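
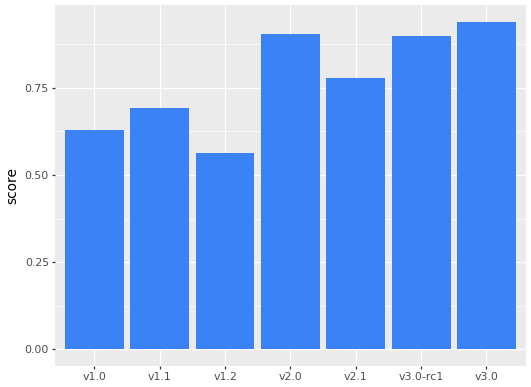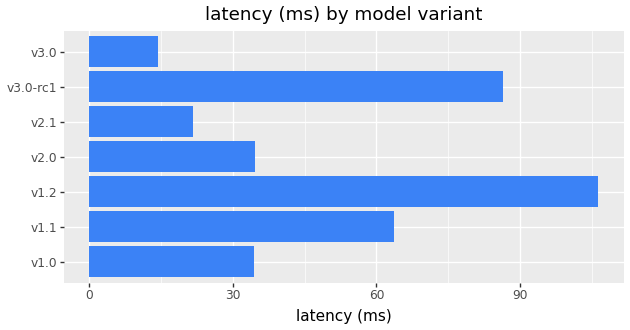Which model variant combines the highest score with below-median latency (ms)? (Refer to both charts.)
v3.0

Chart 2 median latency (ms) ≈ 30; below-median model variants: v1.0, v2.1, v3.0. Among those, v3.0 has the highest score (≈ 0.9).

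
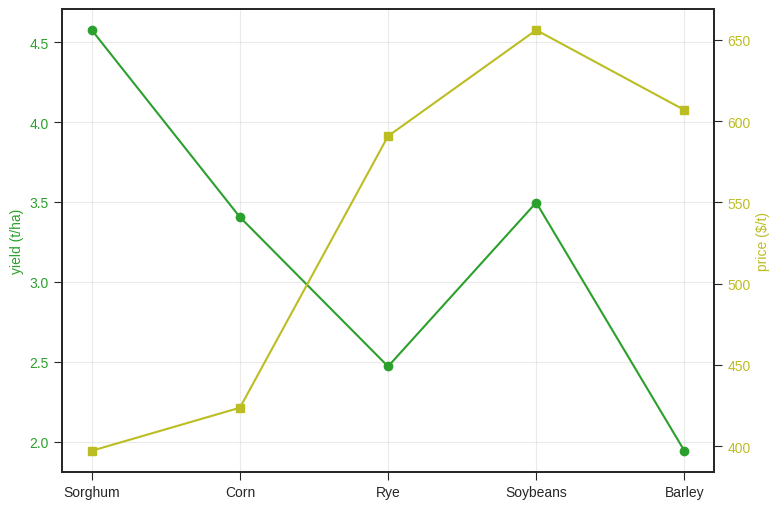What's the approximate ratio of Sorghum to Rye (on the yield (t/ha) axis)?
Sorghum ≈ 4.5, Rye ≈ 2.5; 4.5/2.5 ≈ 1.8.

≈ 1.8×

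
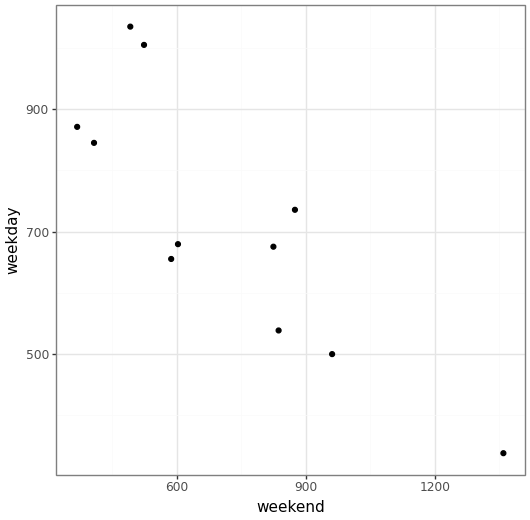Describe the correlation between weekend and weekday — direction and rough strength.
negative, strong

Points are negatively correlated; strong (|r| ≈ 0.8).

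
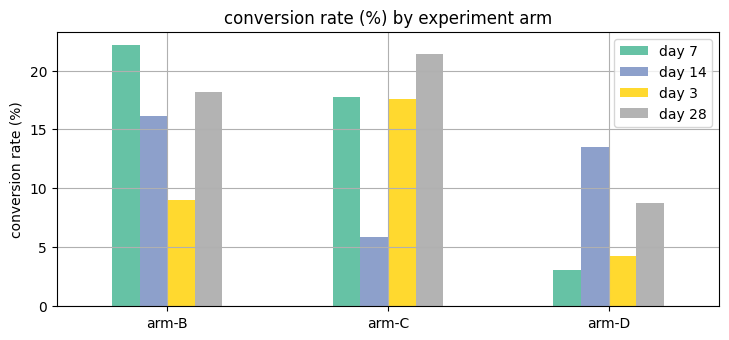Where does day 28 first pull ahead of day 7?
arm-C

arm-B: day 28 ≈ 18 vs day 7 ≈ 22 (not yet); arm-C: day 28 ≈ 22 vs day 7 ≈ 18 (first crossover).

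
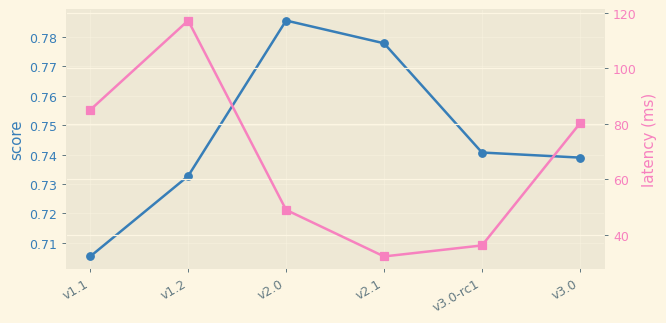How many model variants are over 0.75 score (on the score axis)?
2

Above 0.75: v2.0, v2.1.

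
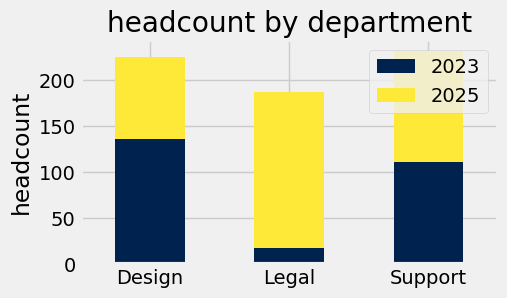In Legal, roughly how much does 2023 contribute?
≈ 20

2023 top ≈ 20, bottom ≈ 0; segment ≈ 20.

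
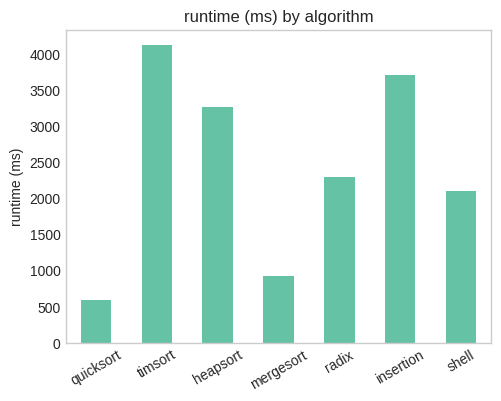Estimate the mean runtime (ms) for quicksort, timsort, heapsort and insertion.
≈ 2875

(500 + 4000 + 3500 + 3500) / 4 ≈ 2875.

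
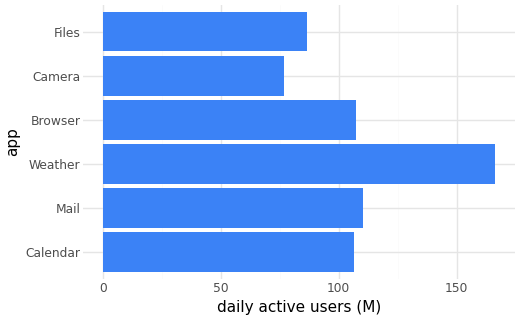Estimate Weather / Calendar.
≈ 1.6×

Weather ≈ 160, Calendar ≈ 100; 160/100 ≈ 1.6.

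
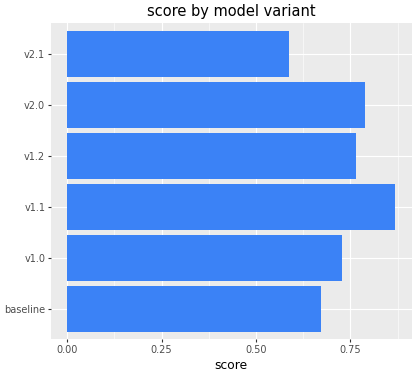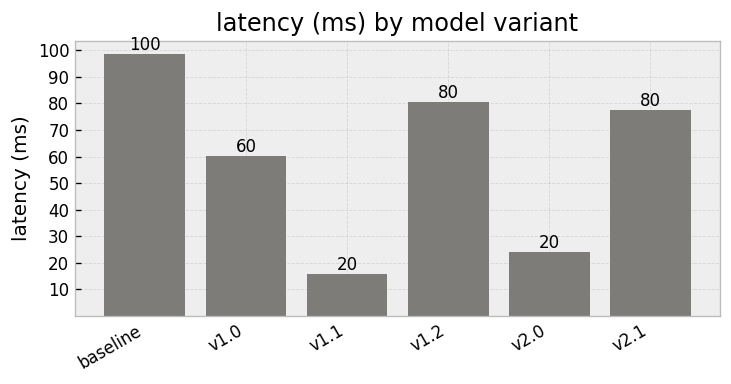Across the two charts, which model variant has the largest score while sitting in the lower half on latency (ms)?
Chart 2 median latency (ms) ≈ 70; below-median model variants: v1.0, v1.1, v2.0. Among those, v1.1 has the highest score (≈ 0.9).

v1.1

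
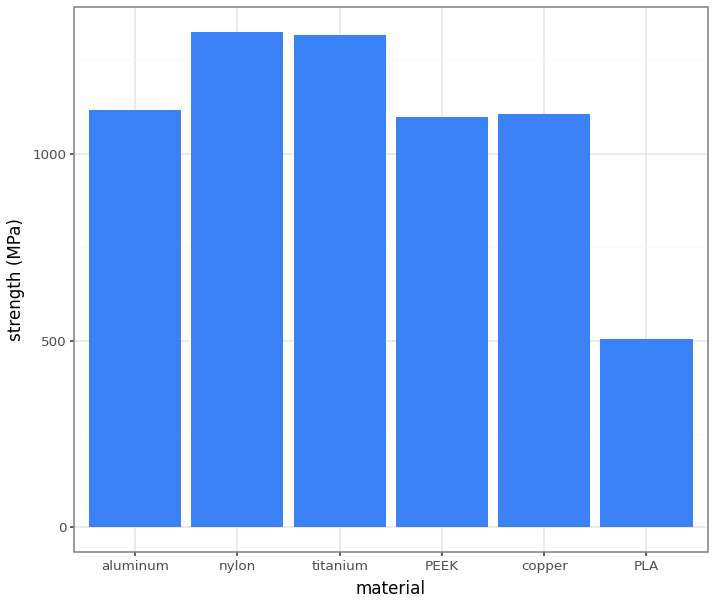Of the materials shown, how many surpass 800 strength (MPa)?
Above 800: aluminum, nylon, titanium, PEEK, copper.

5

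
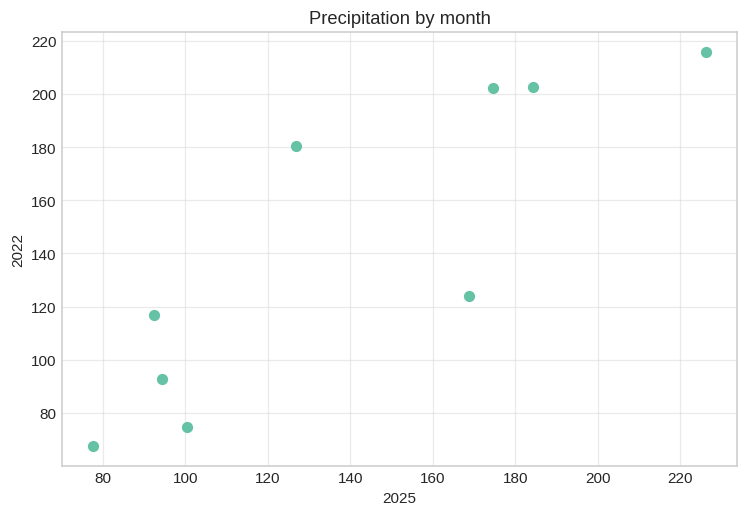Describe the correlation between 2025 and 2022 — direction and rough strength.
positive, strong

Points are positively correlated; strong (|r| ≈ 0.9).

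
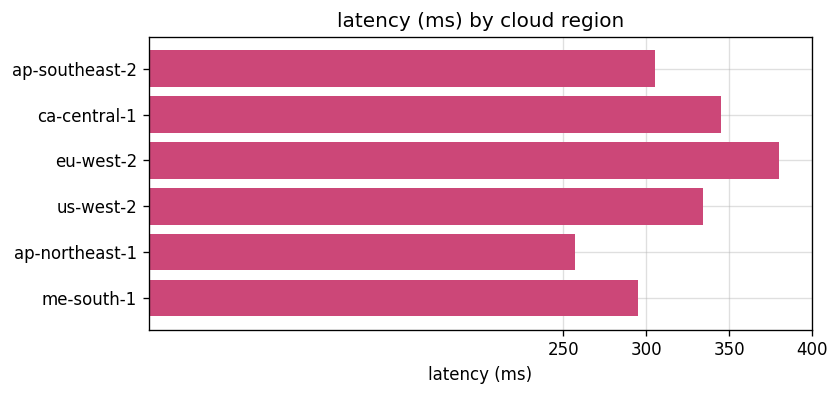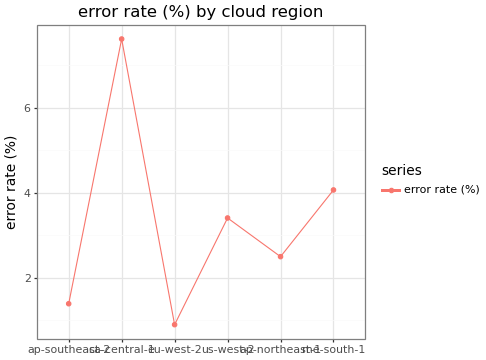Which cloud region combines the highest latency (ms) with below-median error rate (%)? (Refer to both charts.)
Chart 2 median error rate (%) ≈ 3; below-median cloud regions: ap-southeast-2, eu-west-2, ap-northeast-1. Among those, eu-west-2 has the highest latency (ms) (≈ 400).

eu-west-2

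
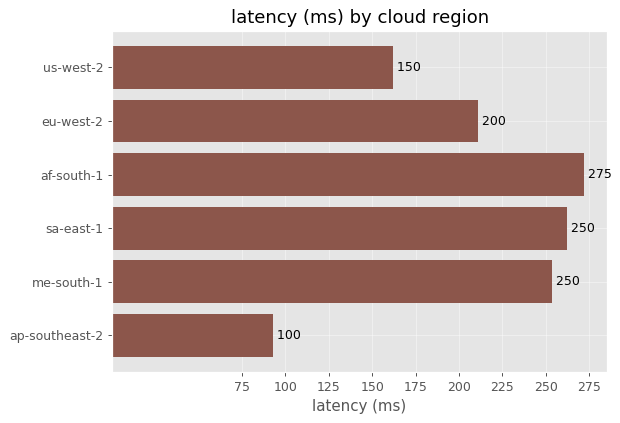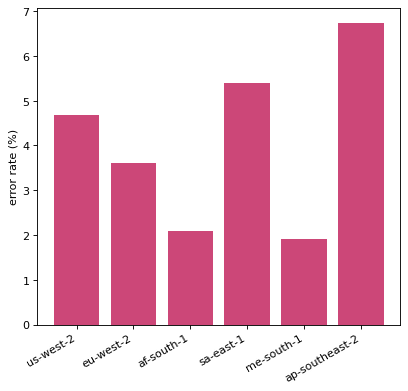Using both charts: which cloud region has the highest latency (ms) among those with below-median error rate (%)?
af-south-1

Chart 2 median error rate (%) ≈ 4; below-median cloud regions: eu-west-2, af-south-1, me-south-1. Among those, af-south-1 has the highest latency (ms) (≈ 275).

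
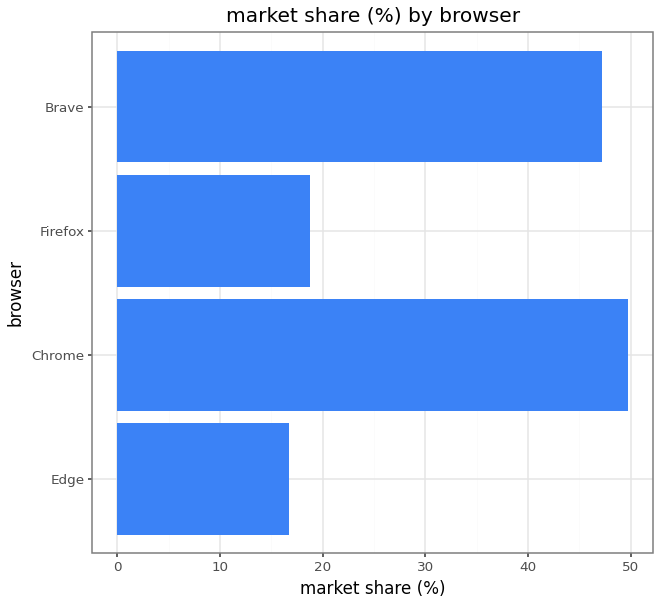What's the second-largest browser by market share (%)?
Top 3: Chrome ≈ 50, Brave ≈ 45, Firefox ≈ 20.

Brave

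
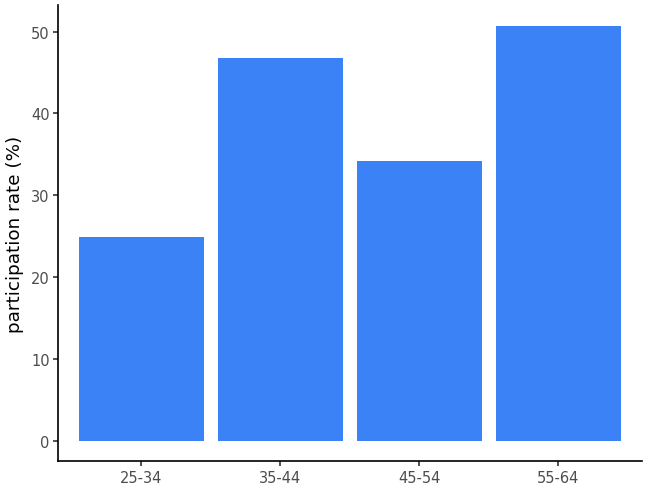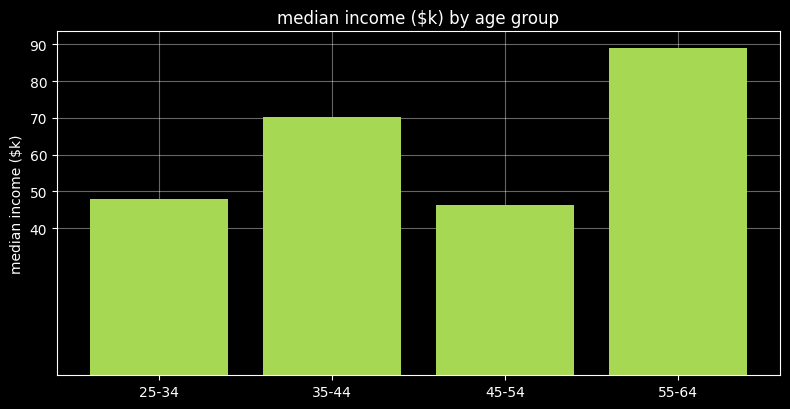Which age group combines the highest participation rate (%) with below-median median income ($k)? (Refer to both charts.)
Chart 2 median median income ($k) ≈ 60; below-median age groups: 25-34, 45-54. Among those, 45-54 has the highest participation rate (%) (≈ 35).

45-54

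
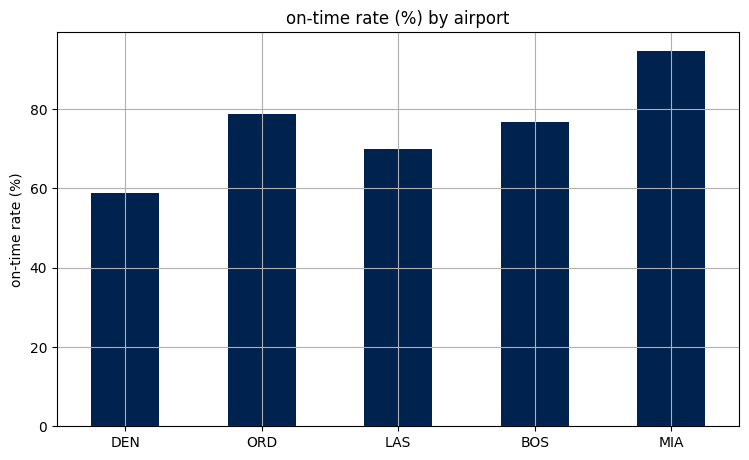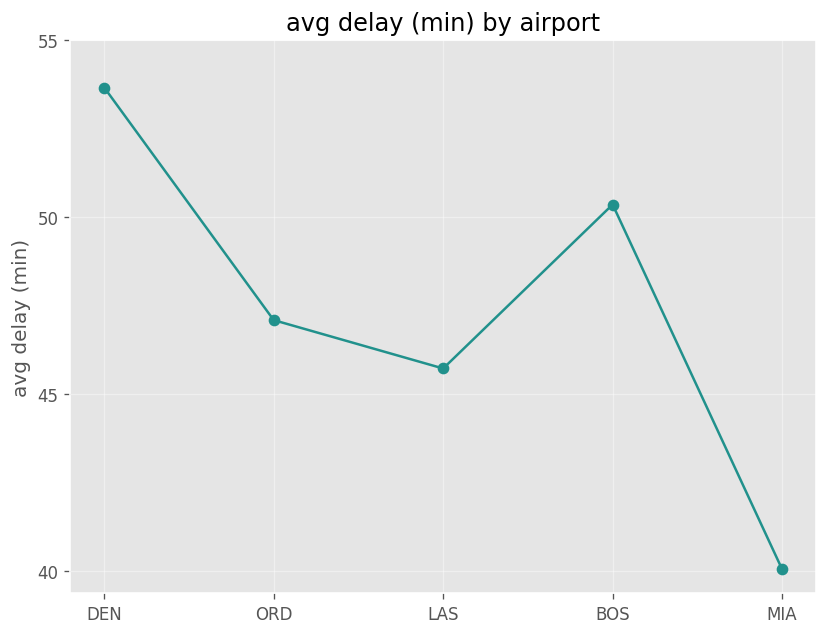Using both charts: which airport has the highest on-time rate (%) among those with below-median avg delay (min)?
Chart 2 median avg delay (min) ≈ 45; below-median airports: LAS, MIA. Among those, MIA has the highest on-time rate (%) (≈ 90).

MIA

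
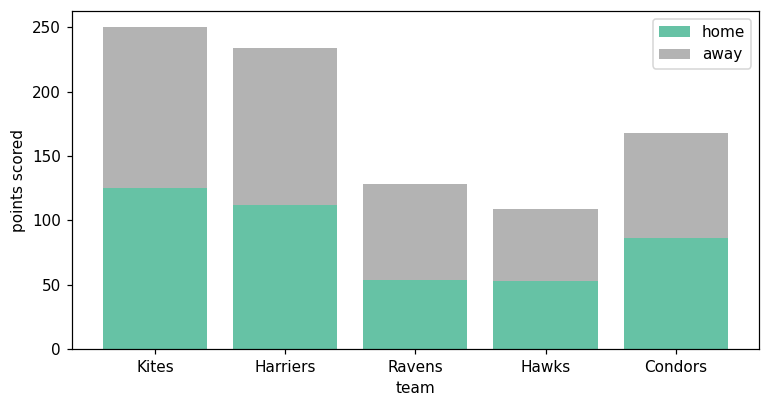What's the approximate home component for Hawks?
home top ≈ 50, bottom ≈ 0; segment ≈ 50.

≈ 50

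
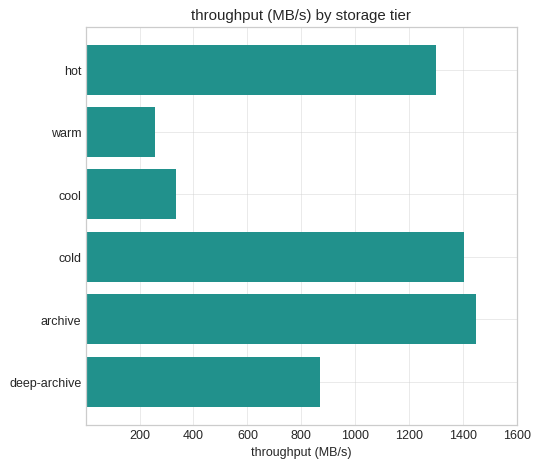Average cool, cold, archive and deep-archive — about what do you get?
≈ 1000

(400 + 1400 + 1400 + 800) / 4 ≈ 1000.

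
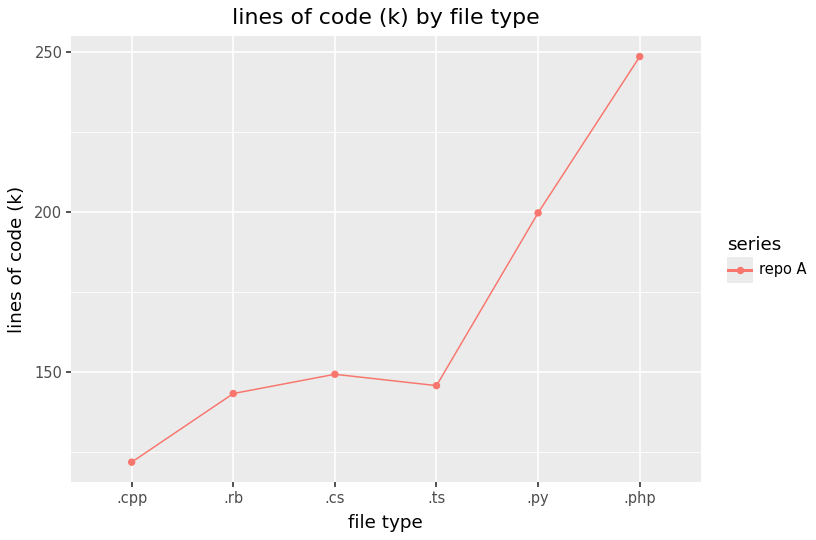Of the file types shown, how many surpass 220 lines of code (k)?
Above 220: .php.

1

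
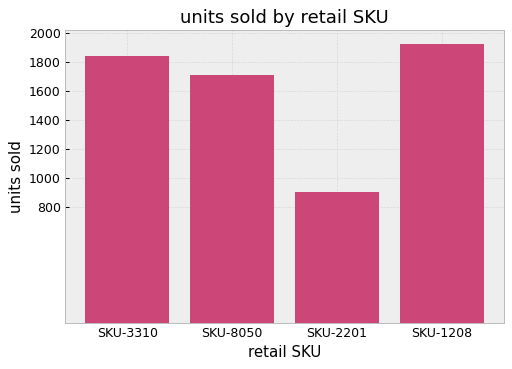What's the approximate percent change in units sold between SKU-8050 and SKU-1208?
SKU-8050 ≈ 1800, SKU-1208 ≈ 2000; (2000 − 1800) / 1800 ≈ +11.1%.

≈ +11.1%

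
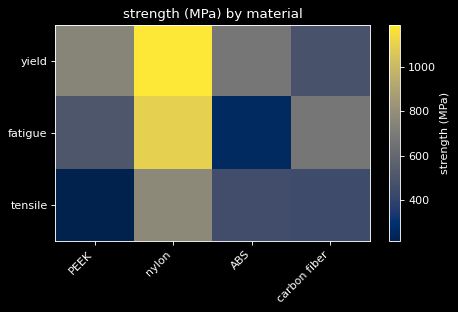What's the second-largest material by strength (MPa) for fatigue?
carbon fiber

Top 3 for fatigue: nylon ≈ 1100, carbon fiber ≈ 700, PEEK ≈ 500.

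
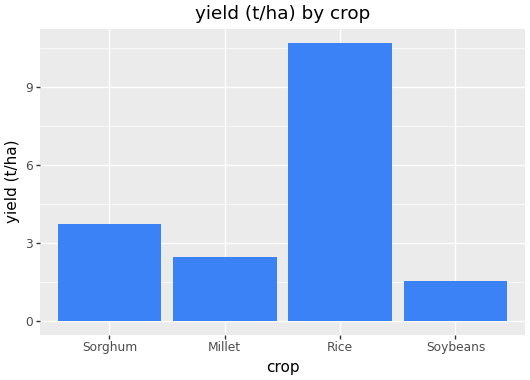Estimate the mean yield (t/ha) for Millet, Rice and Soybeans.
≈ 5

(2 + 11 + 2) / 3 ≈ 5.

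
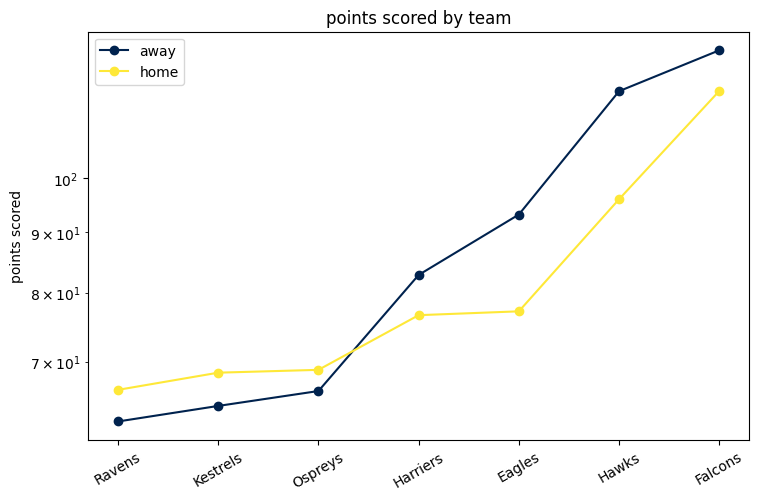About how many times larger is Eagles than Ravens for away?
Eagles ≈ 90, Ravens ≈ 60; 90/60 ≈ 1.5.

≈ 1.5×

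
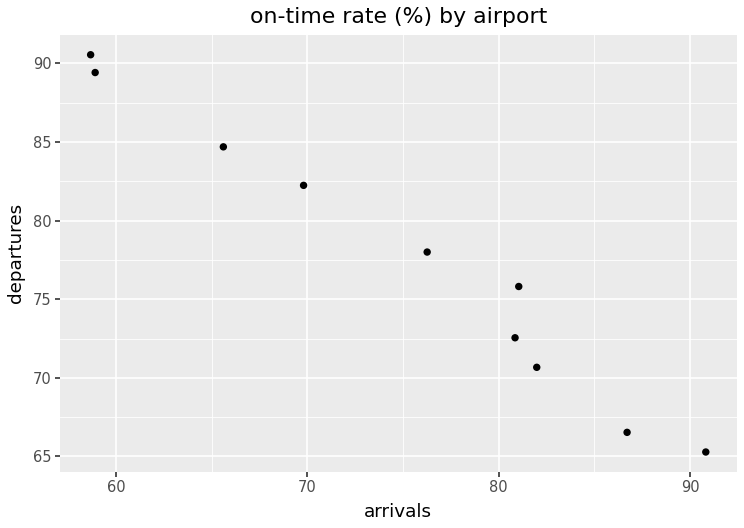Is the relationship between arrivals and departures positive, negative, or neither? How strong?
negative, strong

Points are negatively correlated; strong (|r| ≈ 1.0).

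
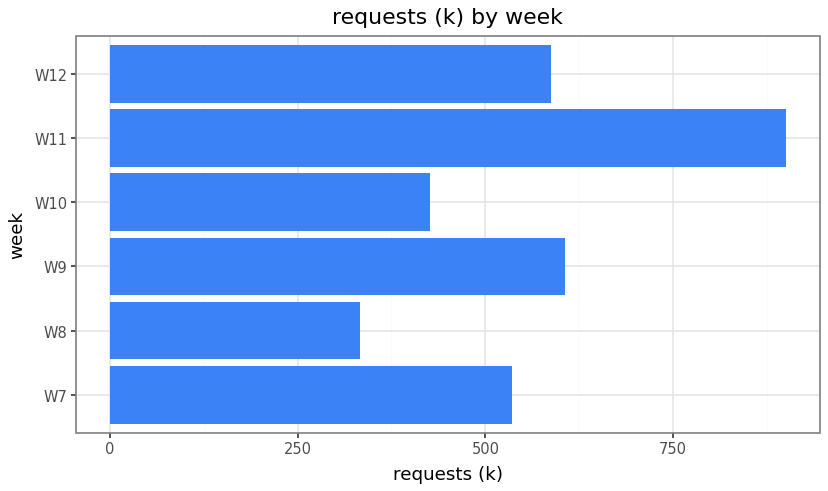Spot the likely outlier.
W11 ≈ 900; the rest sit between ≈ 300 and ≈ 600.

W11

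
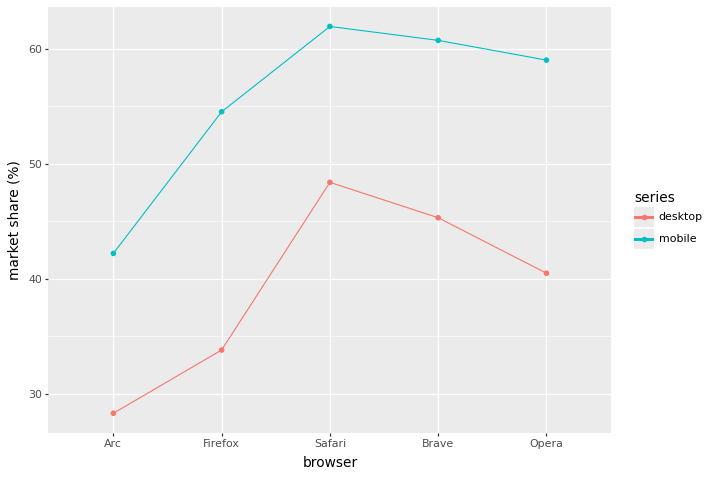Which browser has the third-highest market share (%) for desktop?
Top 4 for desktop: Safari ≈ 50, Brave ≈ 45, Opera ≈ 40, Firefox ≈ 35.

Opera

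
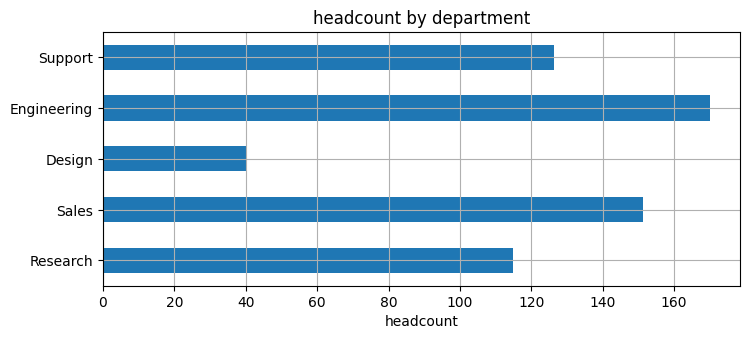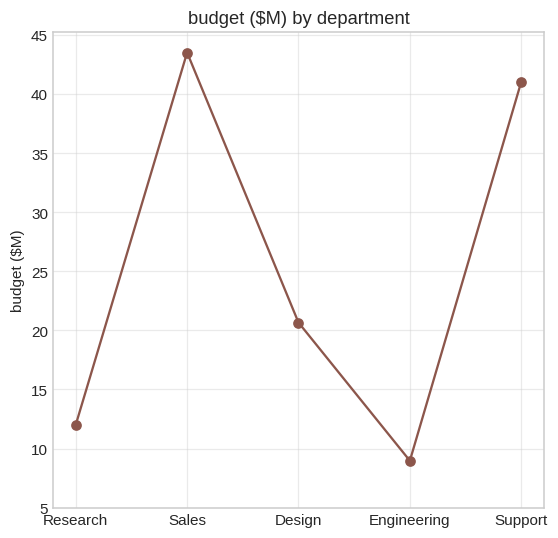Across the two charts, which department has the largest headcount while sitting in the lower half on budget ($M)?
Engineering

Chart 2 median budget ($M) ≈ 20; below-median departments: Research, Engineering. Among those, Engineering has the highest headcount (≈ 180).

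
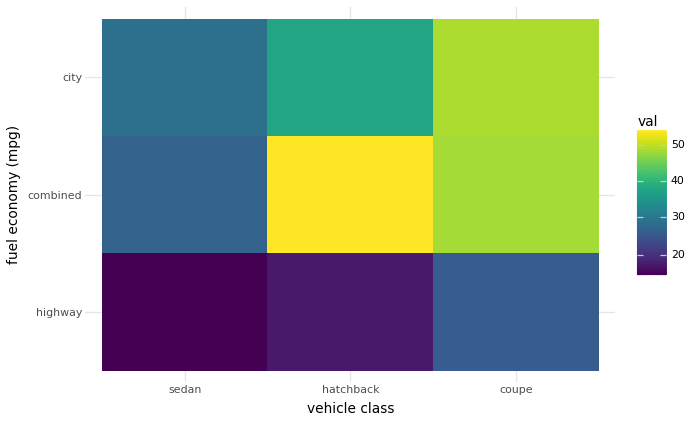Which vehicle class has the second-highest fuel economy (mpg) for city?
hatchback

Top 3 for city: coupe ≈ 50, hatchback ≈ 35, sedan ≈ 30.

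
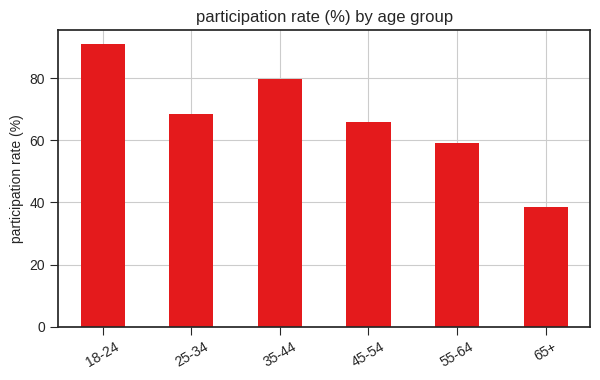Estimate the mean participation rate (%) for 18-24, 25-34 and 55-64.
≈ 73

(90 + 70 + 60) / 3 ≈ 73.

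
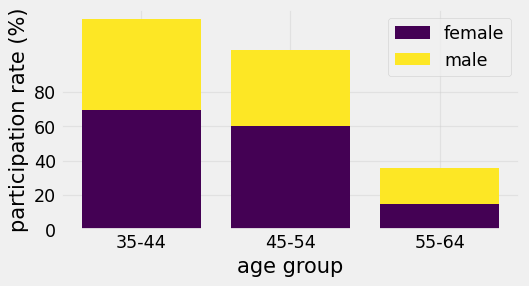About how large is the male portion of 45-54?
≈ 40

male top ≈ 100, bottom ≈ 60; segment ≈ 40.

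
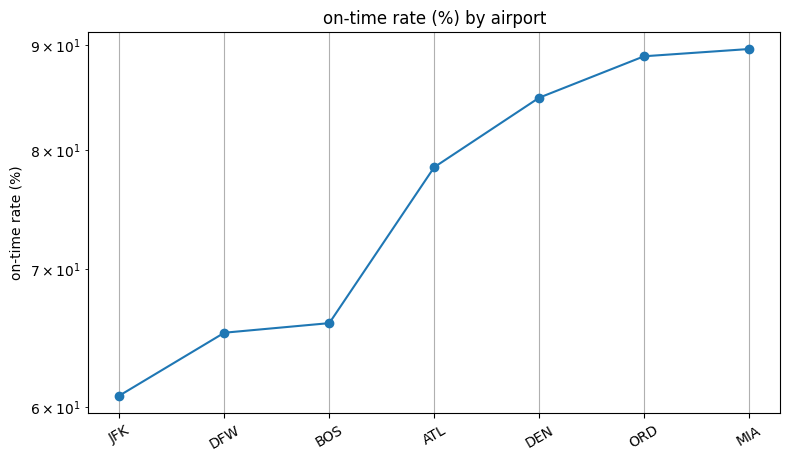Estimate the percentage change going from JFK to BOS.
≈ +8.3%

JFK ≈ 60, BOS ≈ 65; (65 − 60) / 60 ≈ +8.3%.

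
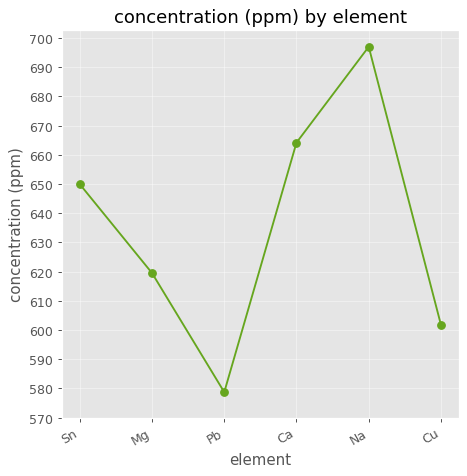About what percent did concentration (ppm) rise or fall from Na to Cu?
Na ≈ 700, Cu ≈ 600; (600 − 700) / 700 ≈ -14.3%.

≈ -14.3%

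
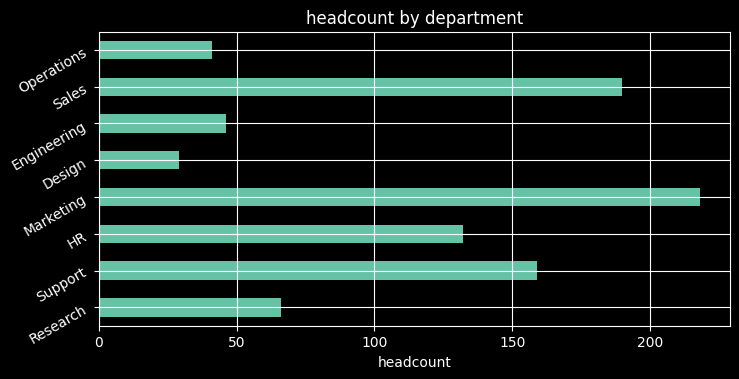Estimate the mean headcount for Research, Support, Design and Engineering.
(60 + 160 + 20 + 40) / 4 ≈ 70.

≈ 70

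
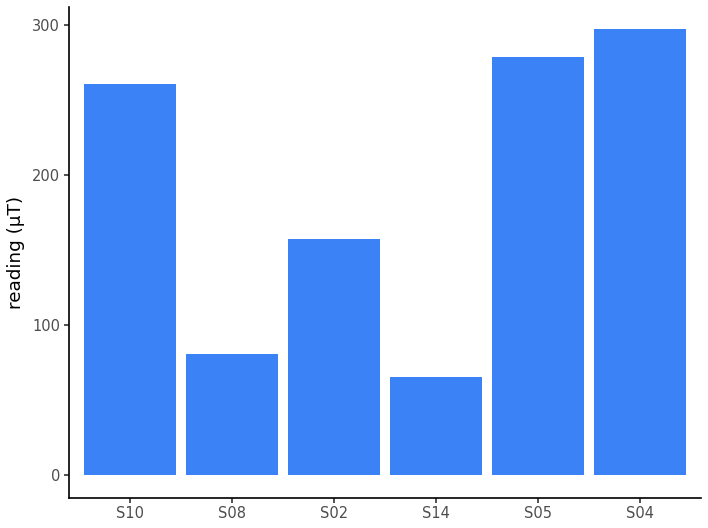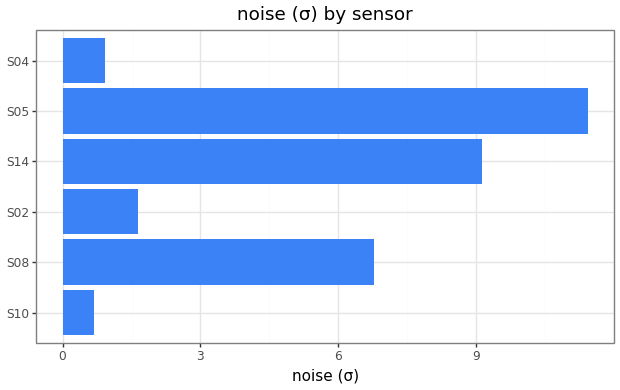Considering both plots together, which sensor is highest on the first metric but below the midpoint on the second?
Chart 2 median noise (σ) ≈ 4; below-median sensors: S10, S02, S04. Among those, S04 has the highest reading (µT) (≈ 300).

S04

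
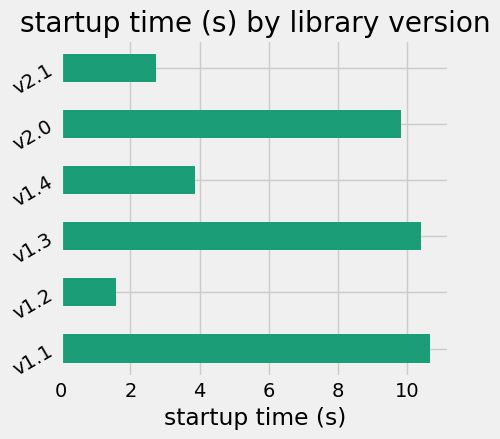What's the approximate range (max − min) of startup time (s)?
≈ 9

Max v1.1 ≈ 11, min v1.2 ≈ 2; range ≈ 9.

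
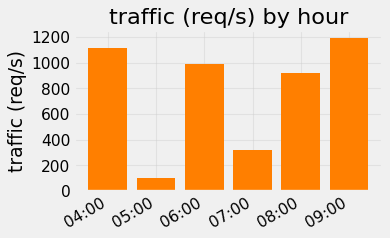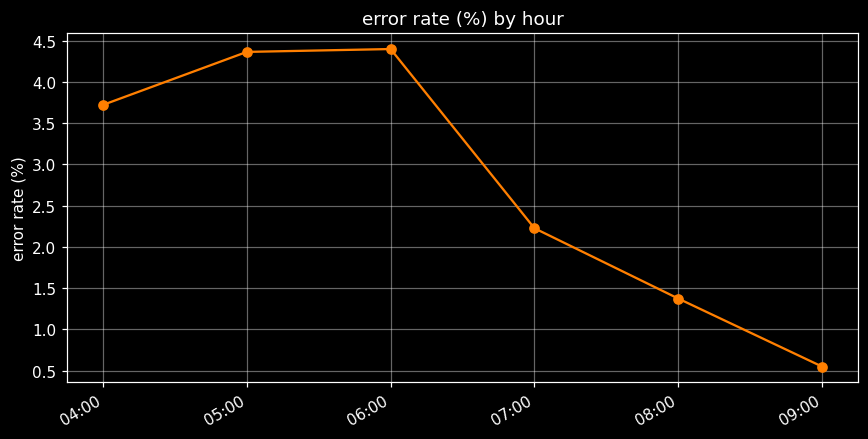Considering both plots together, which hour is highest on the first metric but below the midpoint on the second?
Chart 2 median error rate (%) ≈ 3; below-median hours: 07:00, 08:00, 09:00. Among those, 09:00 has the highest traffic (req/s) (≈ 1200).

09:00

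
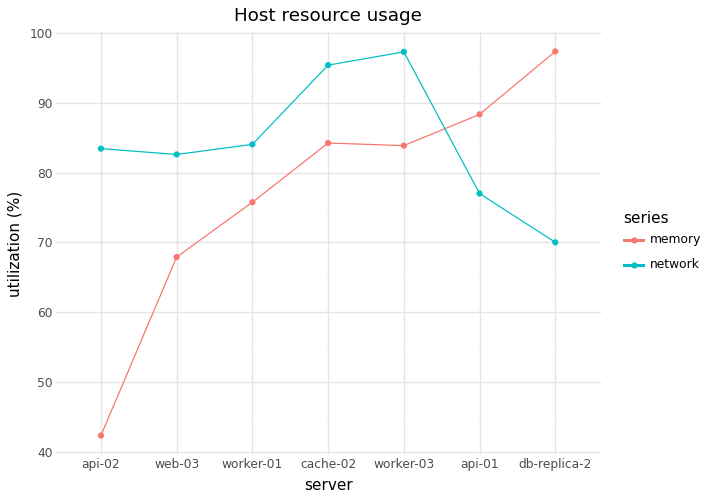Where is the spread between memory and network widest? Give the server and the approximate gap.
api-02, ≈ 45 %

api-02: memory ≈ 40, network ≈ 85 → gap ≈ 45. Next-largest (db-replica-2) is only ≈ 25.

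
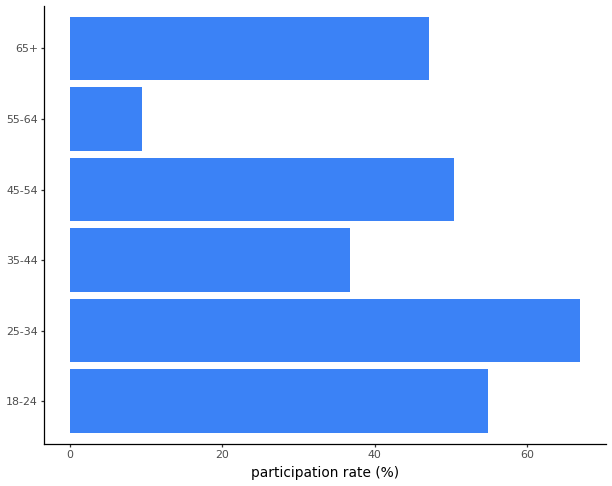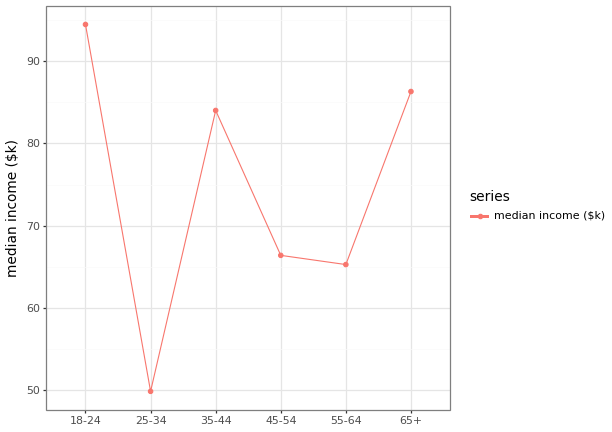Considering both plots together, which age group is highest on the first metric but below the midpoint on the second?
25-34

Chart 2 median median income ($k) ≈ 80; below-median age groups: 25-34, 45-54, 55-64. Among those, 25-34 has the highest participation rate (%) (≈ 70).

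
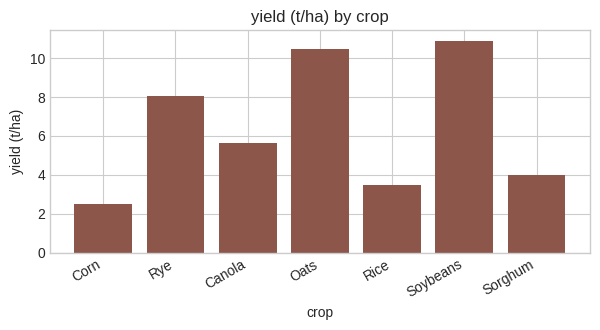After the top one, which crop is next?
Top 3: Soybeans ≈ 11, Oats ≈ 10, Rye ≈ 8.

Oats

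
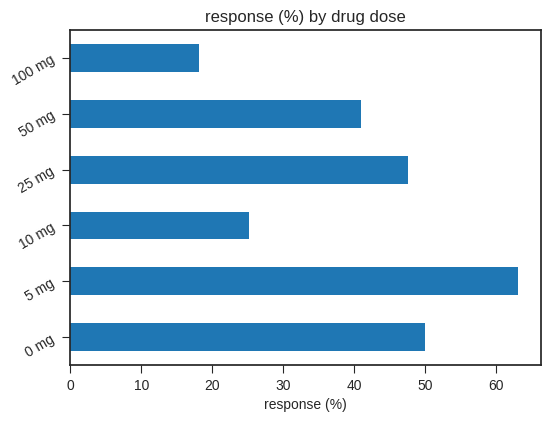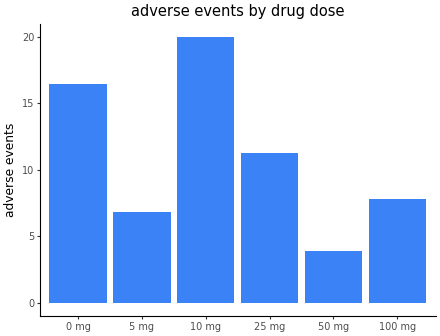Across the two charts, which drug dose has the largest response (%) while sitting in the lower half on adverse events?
5 mg

Chart 2 median adverse events ≈ 10; below-median drug doses: 5 mg, 50 mg, 100 mg. Among those, 5 mg has the highest response (%) (≈ 60).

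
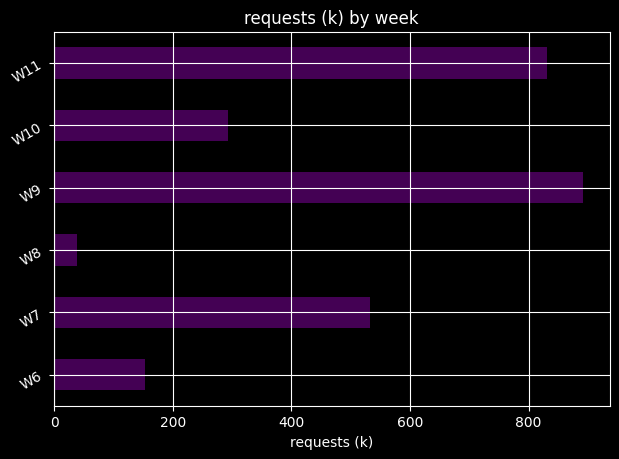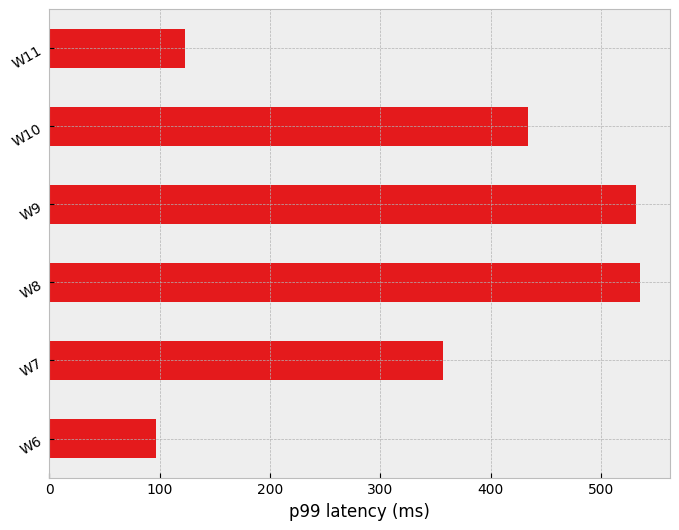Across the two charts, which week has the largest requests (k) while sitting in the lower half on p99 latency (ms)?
Chart 2 median p99 latency (ms) ≈ 400; below-median weeks: W6, W7, W11. Among those, W11 has the highest requests (k) (≈ 800).

W11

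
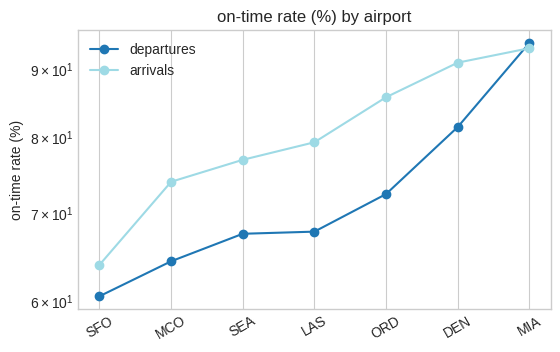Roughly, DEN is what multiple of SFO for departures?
DEN ≈ 80, SFO ≈ 60; 80/60 ≈ 1.33.

≈ 1.33×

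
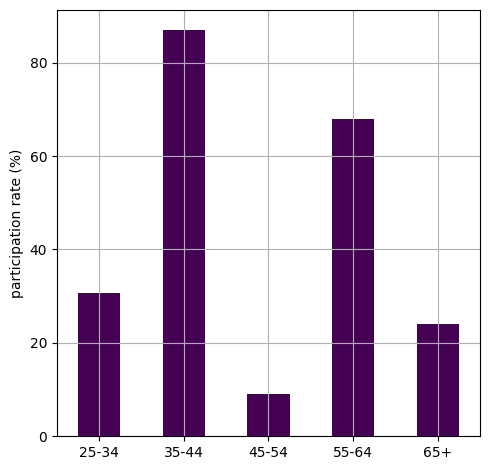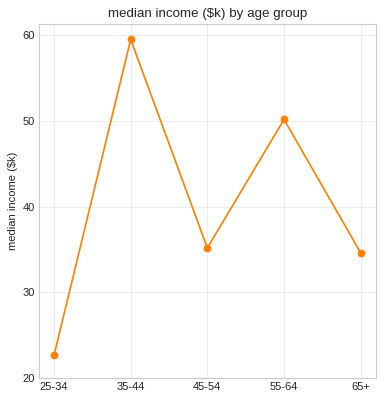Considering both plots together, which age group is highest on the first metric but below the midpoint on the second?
Chart 2 median median income ($k) ≈ 40; below-median age groups: 25-34, 65+. Among those, 25-34 has the highest participation rate (%) (≈ 30).

25-34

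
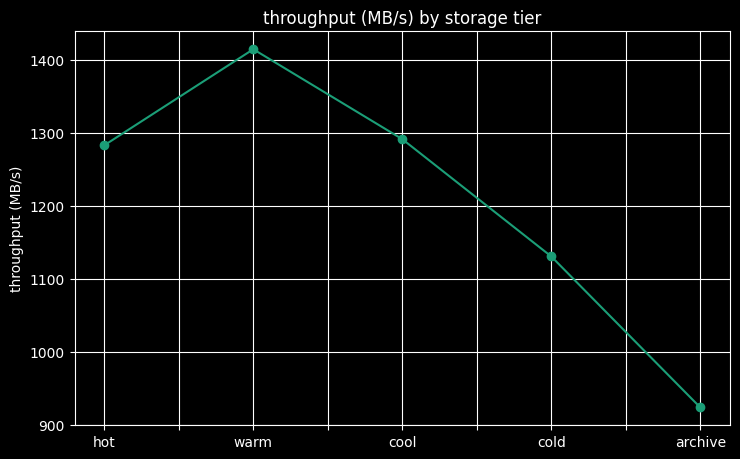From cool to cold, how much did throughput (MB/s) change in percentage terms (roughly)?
cool ≈ 1300, cold ≈ 1150; (1150 − 1300) / 1300 ≈ -11.5%.

≈ -11.5%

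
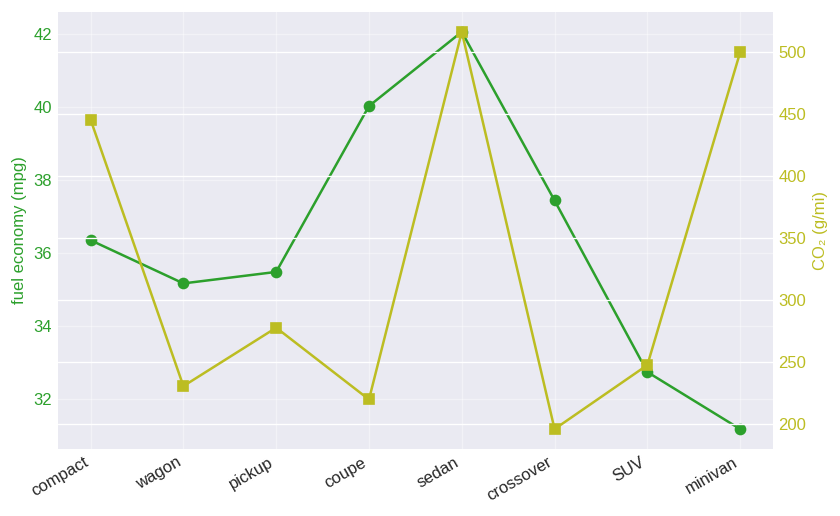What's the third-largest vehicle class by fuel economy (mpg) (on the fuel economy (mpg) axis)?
Top 4 (on the fuel economy (mpg) axis): sedan ≈ 42, coupe ≈ 40, crossover ≈ 37, compact ≈ 36.

crossover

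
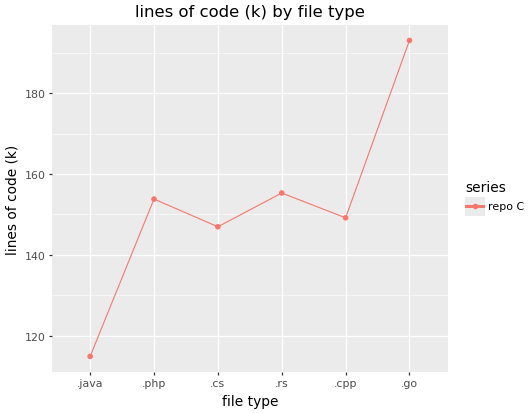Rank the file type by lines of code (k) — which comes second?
.rs

Top 3: .go ≈ 190, .rs ≈ 160, .php ≈ 150.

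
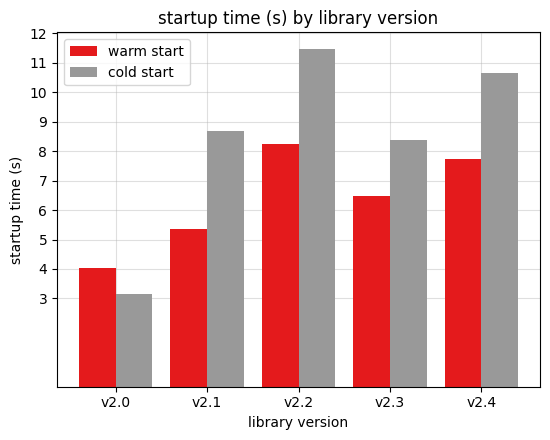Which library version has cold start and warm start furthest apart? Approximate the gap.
v2.1, ≈ 4 s

v2.1: cold start ≈ 9, warm start ≈ 5 → gap ≈ 4. Next-largest (v2.2) is only ≈ 3.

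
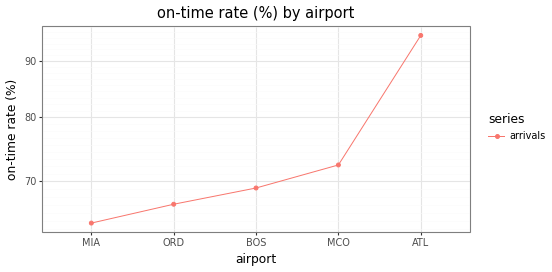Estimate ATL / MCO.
ATL ≈ 95, MCO ≈ 70; 95/70 ≈ 1.36.

≈ 1.36×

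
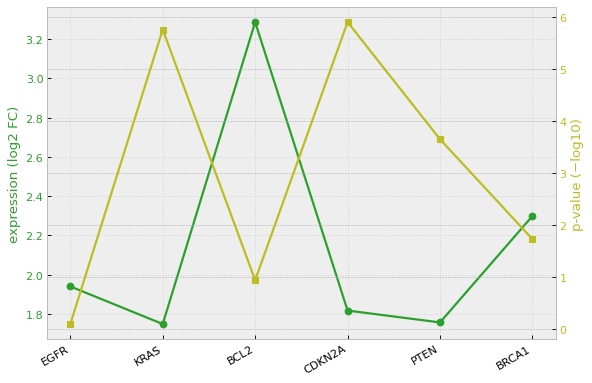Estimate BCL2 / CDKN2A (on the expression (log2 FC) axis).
≈ 1.78×

BCL2 ≈ 3.2, CDKN2A ≈ 1.8; 3.2/1.8 ≈ 1.78.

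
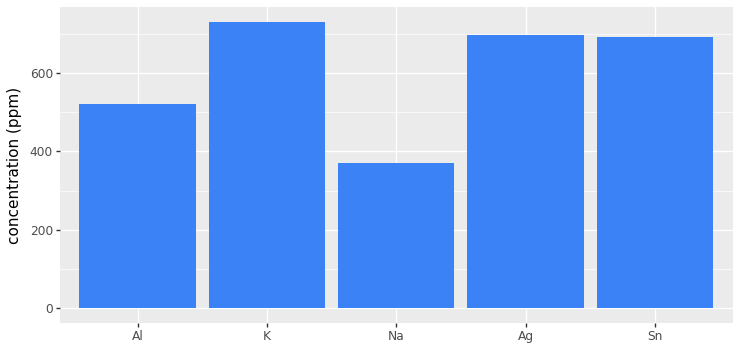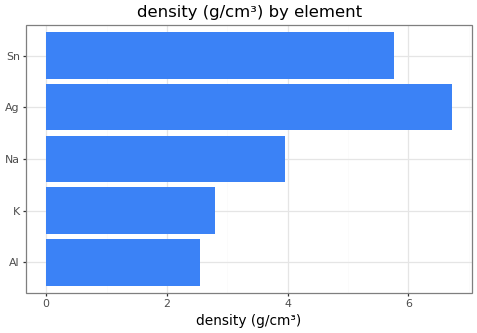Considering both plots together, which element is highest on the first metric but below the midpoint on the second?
Chart 2 median density (g/cm³) ≈ 4; below-median elements: Al, K. Among those, K has the highest concentration (ppm) (≈ 700).

K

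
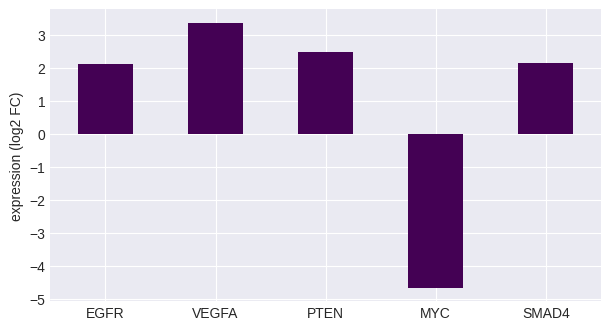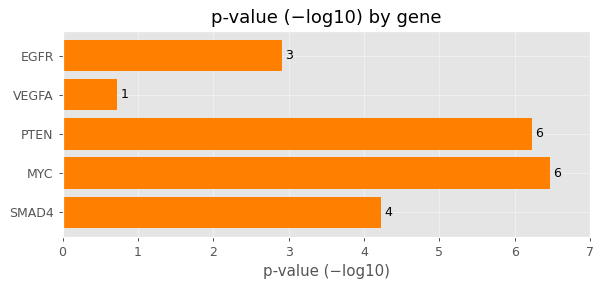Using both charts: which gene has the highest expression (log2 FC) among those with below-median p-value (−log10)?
VEGFA

Chart 2 median p-value (−log10) ≈ 4; below-median genes: EGFR, VEGFA. Among those, VEGFA has the highest expression (log2 FC) (≈ 3.5).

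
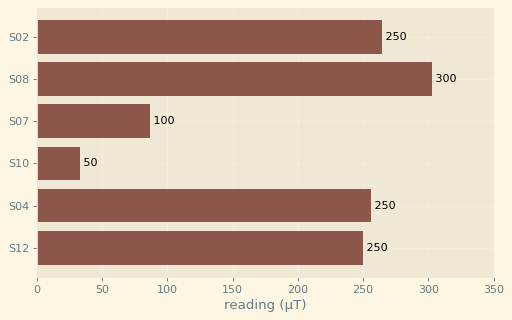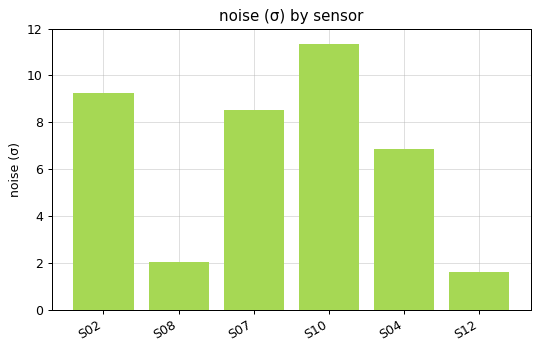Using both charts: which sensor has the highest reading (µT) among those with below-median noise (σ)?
S08

Chart 2 median noise (σ) ≈ 8; below-median sensors: S08, S04, S12. Among those, S08 has the highest reading (µT) (≈ 300).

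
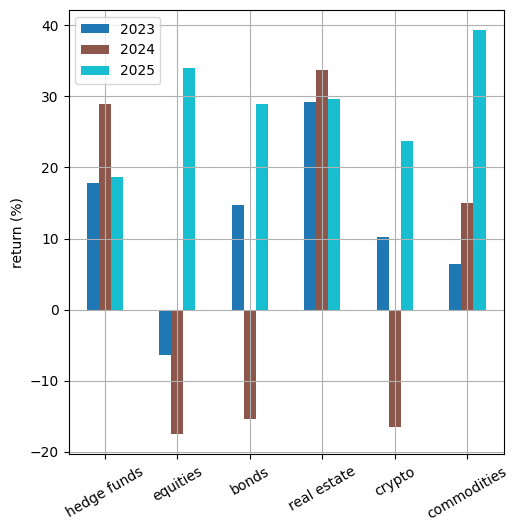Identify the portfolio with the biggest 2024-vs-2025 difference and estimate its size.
equities, ≈ 55 %

equities: 2024 ≈ -20, 2025 ≈ 35 → gap ≈ 55. Next-largest (bonds) is only ≈ 45.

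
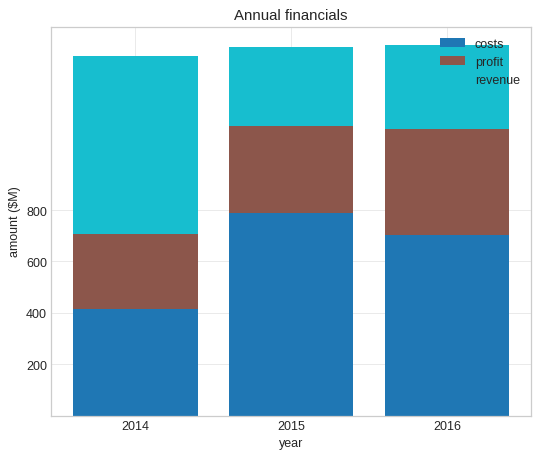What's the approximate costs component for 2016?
≈ 800

costs top ≈ 800, bottom ≈ 0; segment ≈ 800.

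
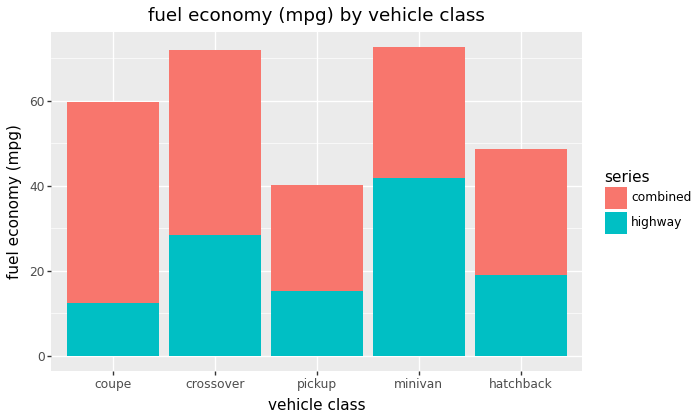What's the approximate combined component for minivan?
≈ 30

combined top ≈ 70, bottom ≈ 40; segment ≈ 30.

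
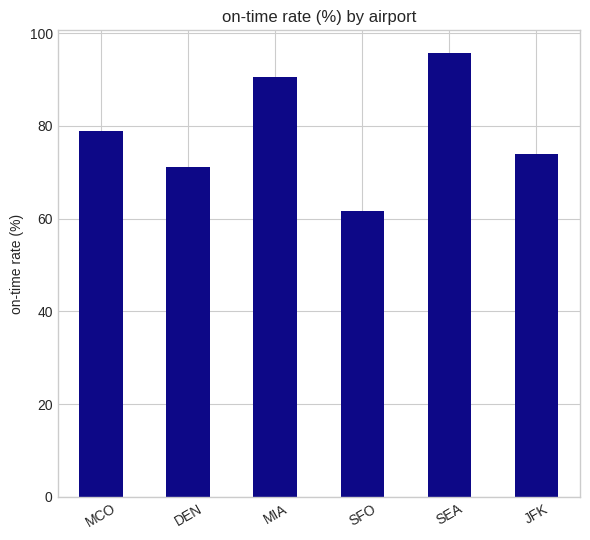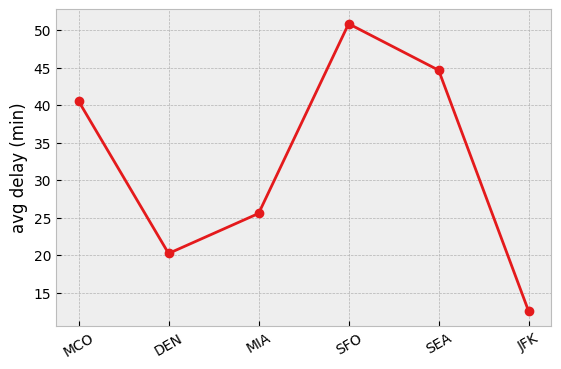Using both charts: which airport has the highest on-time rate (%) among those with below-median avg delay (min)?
MIA

Chart 2 median avg delay (min) ≈ 35; below-median airports: DEN, MIA, JFK. Among those, MIA has the highest on-time rate (%) (≈ 90).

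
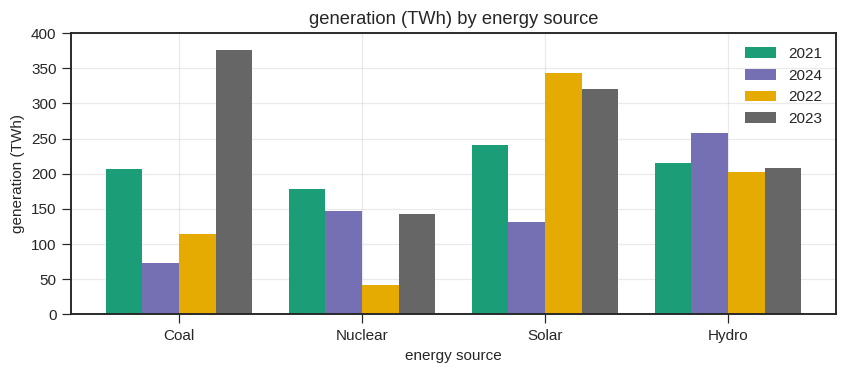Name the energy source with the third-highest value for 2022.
Coal

Top 4 for 2022: Solar ≈ 350, Hydro ≈ 200, Coal ≈ 100, Nuclear ≈ 50.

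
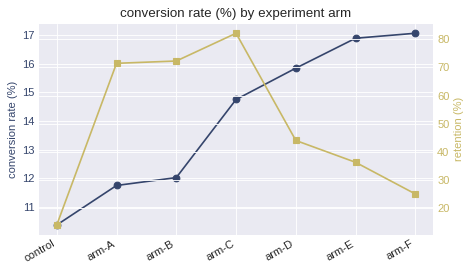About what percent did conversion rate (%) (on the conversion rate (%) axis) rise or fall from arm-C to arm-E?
≈ +13.3%

arm-C ≈ 15, arm-E ≈ 17; (17 − 15) / 15 ≈ +13.3%.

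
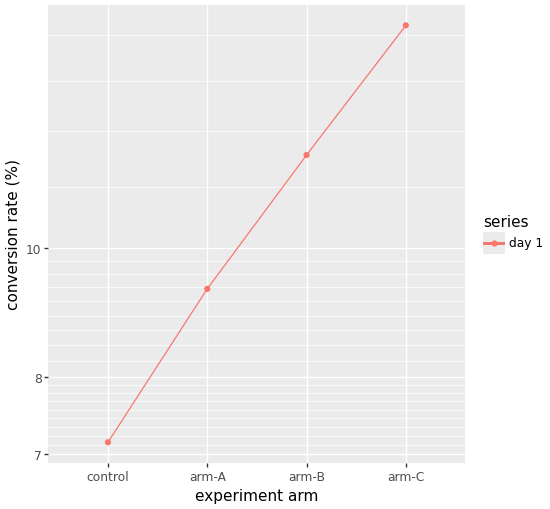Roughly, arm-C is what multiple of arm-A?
≈ 1.67×

arm-C ≈ 15, arm-A ≈ 9; 15/9 ≈ 1.67.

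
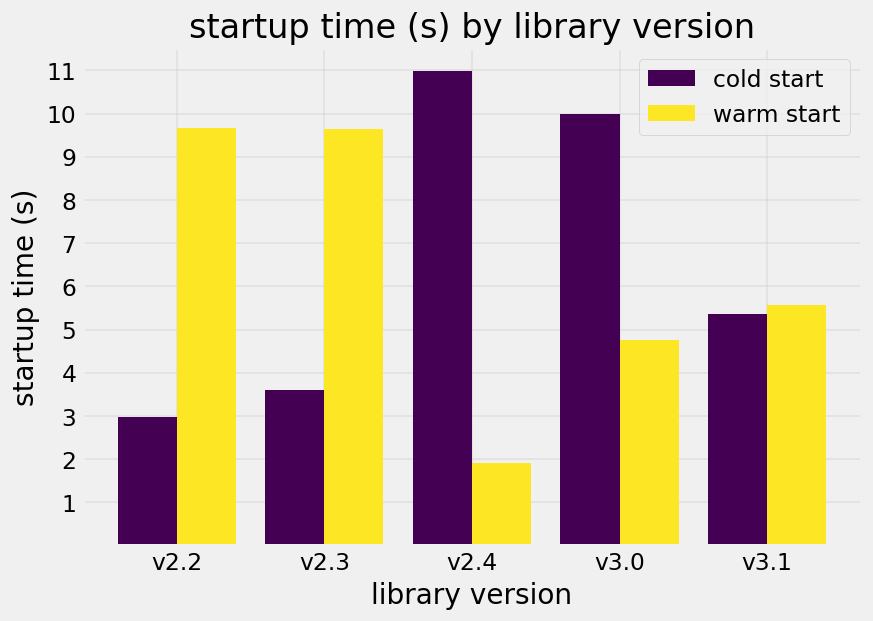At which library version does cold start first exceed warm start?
v2.4

v2.3: cold start ≈ 4 vs warm start ≈ 10 (not yet); v2.4: cold start ≈ 11 vs warm start ≈ 2 (first crossover).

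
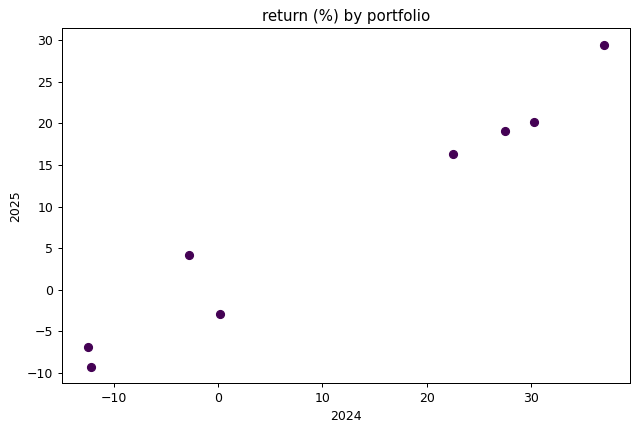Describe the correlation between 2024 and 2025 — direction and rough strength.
positive, strong

Points are positively correlated; strong (|r| ≈ 1.0).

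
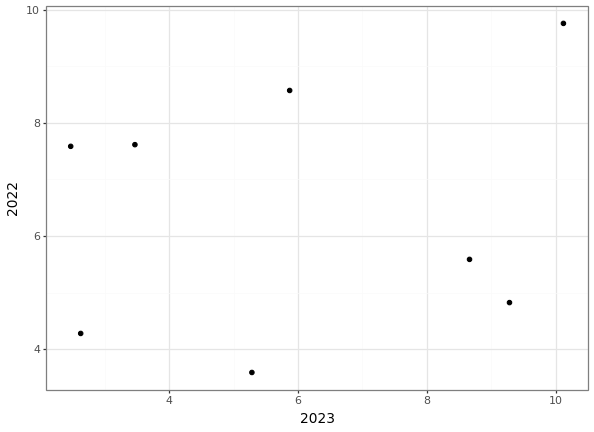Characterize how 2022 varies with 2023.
no clear correlation

Points are roughly uncorrelated; weak (|r| ≈ 0.2).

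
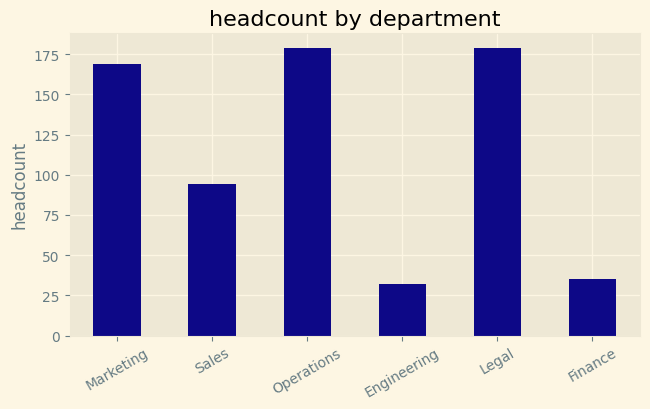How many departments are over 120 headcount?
Above 120: Marketing, Operations, Legal.

3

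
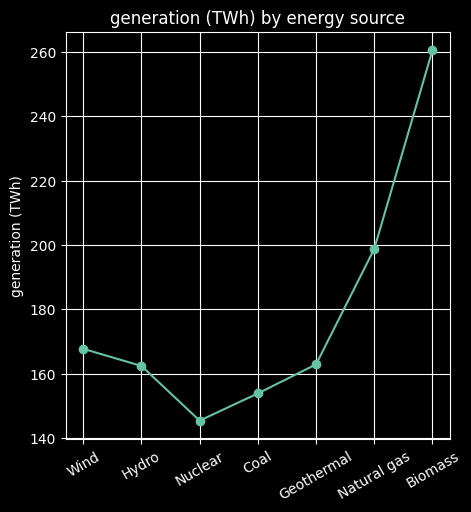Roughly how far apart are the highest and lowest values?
≈ 110

Max Biomass ≈ 260, min Nuclear ≈ 150; range ≈ 110.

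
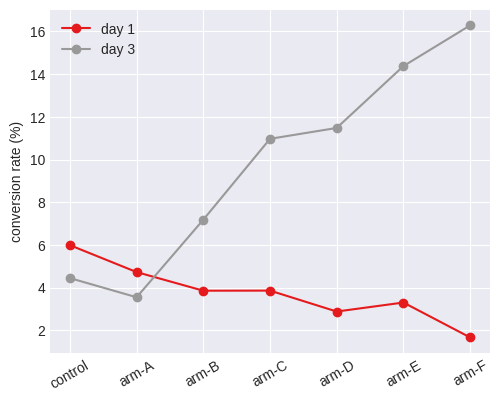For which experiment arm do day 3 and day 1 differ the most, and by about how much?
arm-F, ≈ 14 %

arm-F: day 3 ≈ 16, day 1 ≈ 2 → gap ≈ 14. Next-largest (arm-E) is only ≈ 10.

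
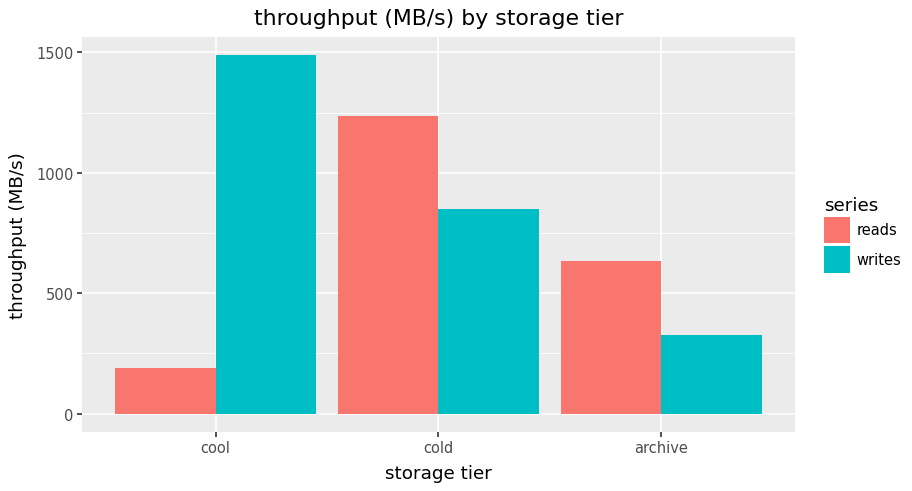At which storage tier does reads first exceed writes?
cold

cool: reads ≈ 200 vs writes ≈ 1400 (not yet); cold: reads ≈ 1200 vs writes ≈ 800 (first crossover).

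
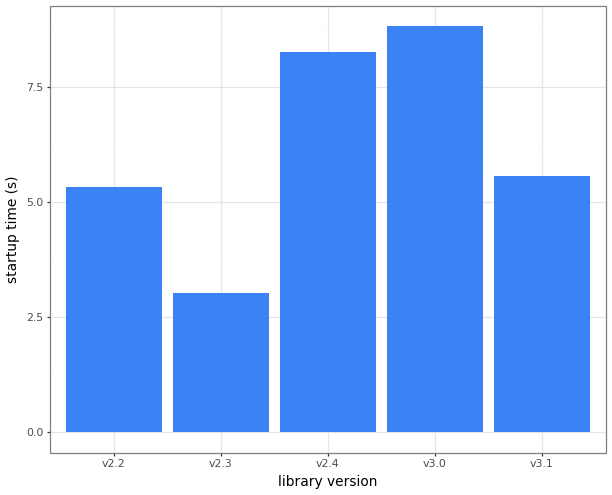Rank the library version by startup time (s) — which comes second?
v2.4

Top 3: v3.0 ≈ 9, v2.4 ≈ 8, v3.1 ≈ 6.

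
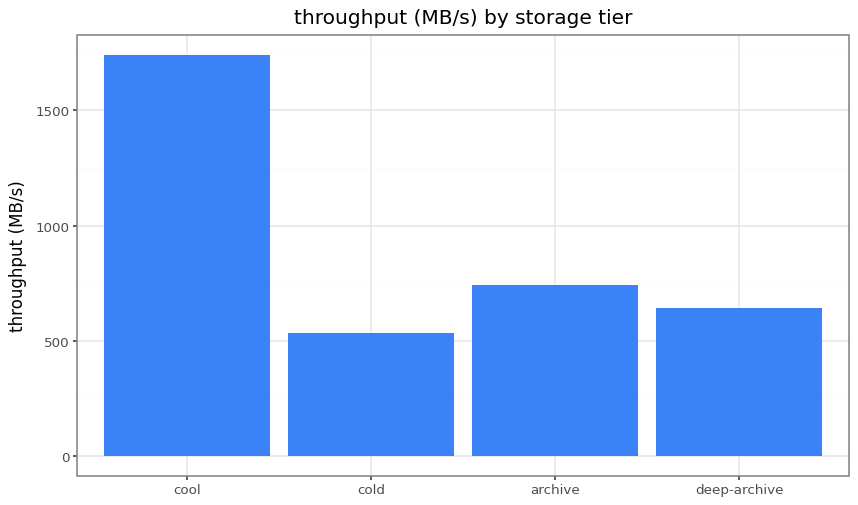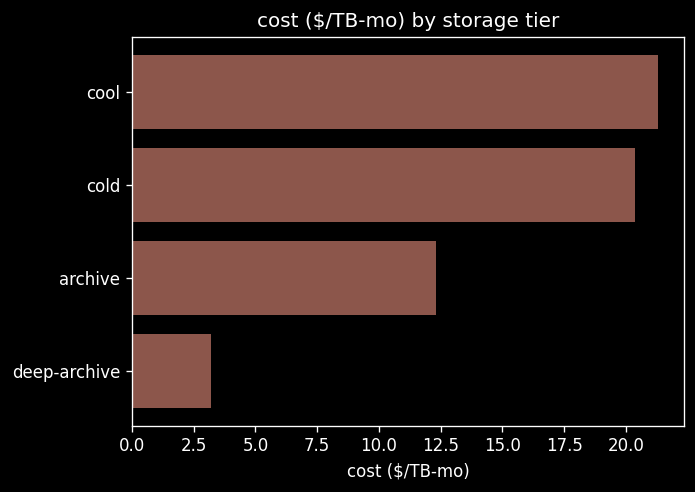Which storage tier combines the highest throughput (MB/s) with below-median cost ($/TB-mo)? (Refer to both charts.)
archive

Chart 2 median cost ($/TB-mo) ≈ 16; below-median storage tiers: archive, deep-archive. Among those, archive has the highest throughput (MB/s) (≈ 800).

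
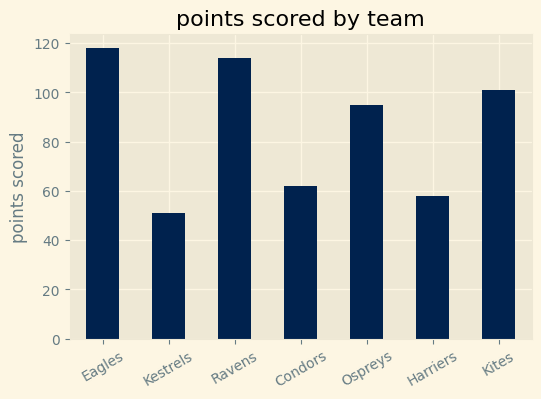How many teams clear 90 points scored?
Above 90: Eagles, Ravens, Ospreys, Kites.

4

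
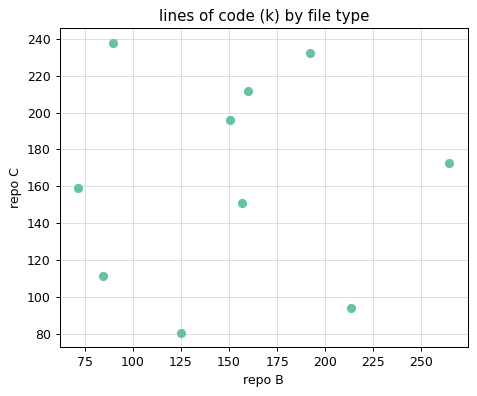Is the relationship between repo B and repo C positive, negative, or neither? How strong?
no clear correlation

Points are roughly uncorrelated; weak (|r| ≈ 0.0).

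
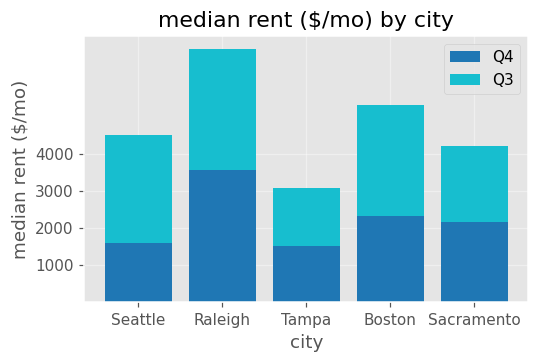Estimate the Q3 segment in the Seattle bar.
≈ 3000

Q3 top ≈ 5000, bottom ≈ 2000; segment ≈ 3000.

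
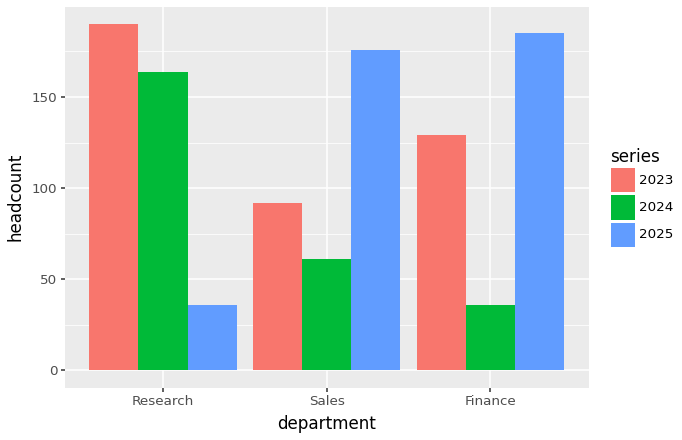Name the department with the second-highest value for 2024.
Top 3 for 2024: Research ≈ 160, Sales ≈ 60, Finance ≈ 40.

Sales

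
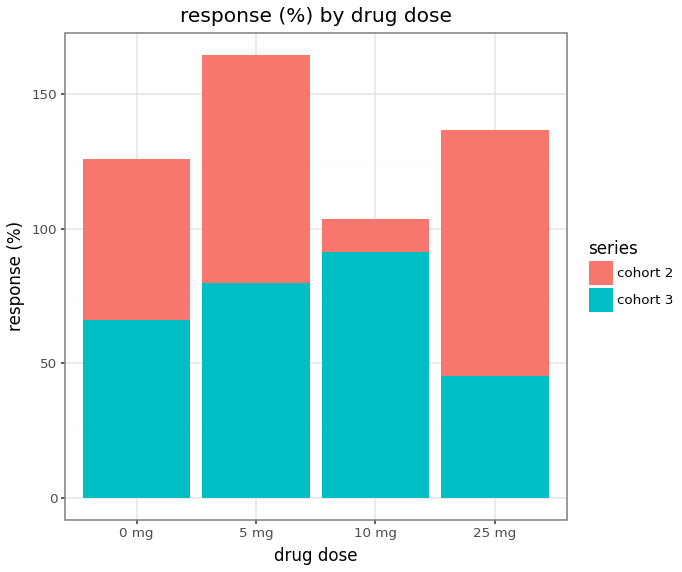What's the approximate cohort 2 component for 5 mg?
cohort 2 top ≈ 160, bottom ≈ 80; segment ≈ 80.

≈ 80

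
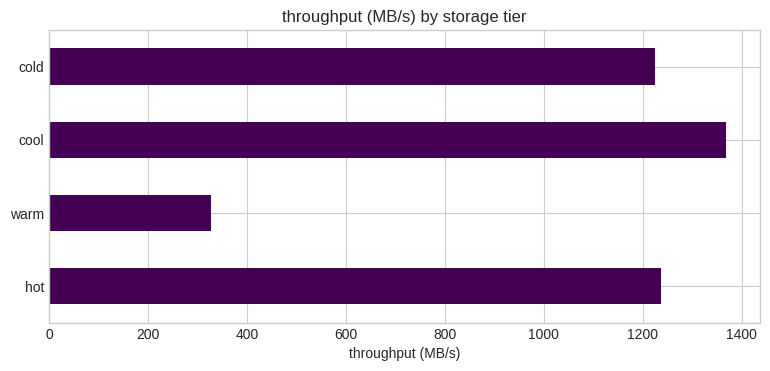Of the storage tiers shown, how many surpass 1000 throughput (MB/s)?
3

Above 1000: hot, cool, cold.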